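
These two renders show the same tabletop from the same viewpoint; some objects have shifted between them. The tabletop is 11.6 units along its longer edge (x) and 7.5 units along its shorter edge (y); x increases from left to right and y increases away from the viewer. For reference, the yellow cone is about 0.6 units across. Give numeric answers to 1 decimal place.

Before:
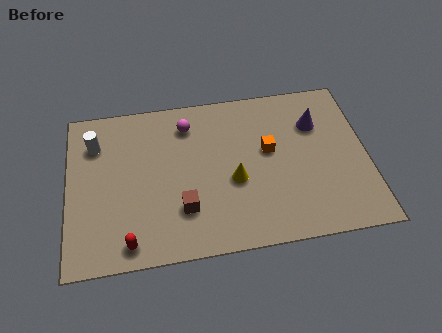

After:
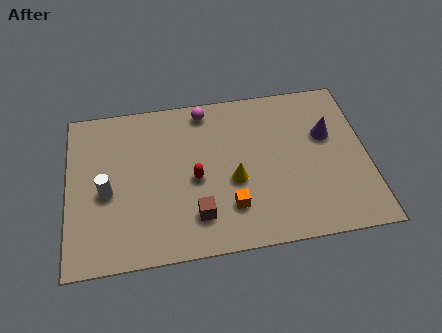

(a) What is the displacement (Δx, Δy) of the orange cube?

(-1.6, -2.4)

The orange cube started near (7.8, 4.3) and ended near (6.2, 1.9).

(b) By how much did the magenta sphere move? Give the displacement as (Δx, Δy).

(0.7, 0.6)

From the two frames, the magenta sphere sits at roughly (4.7, 6.0) before and (5.4, 6.6) after.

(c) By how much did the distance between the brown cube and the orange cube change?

-2.7

They were about 4.0 units apart before and 1.3 after — 2.7 units closer together.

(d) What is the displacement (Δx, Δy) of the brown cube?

(0.5, -0.4)

From the two frames, the brown cube sits at roughly (4.4, 2.1) before and (4.9, 1.7) after.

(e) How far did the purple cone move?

0.7

From (9.7, 5.3) to (10.1, 4.7), the purple cone covered √(0.4² + 0.6²) ≈ 0.7 units.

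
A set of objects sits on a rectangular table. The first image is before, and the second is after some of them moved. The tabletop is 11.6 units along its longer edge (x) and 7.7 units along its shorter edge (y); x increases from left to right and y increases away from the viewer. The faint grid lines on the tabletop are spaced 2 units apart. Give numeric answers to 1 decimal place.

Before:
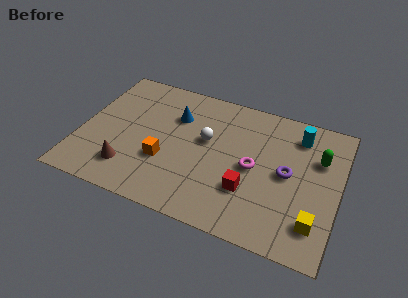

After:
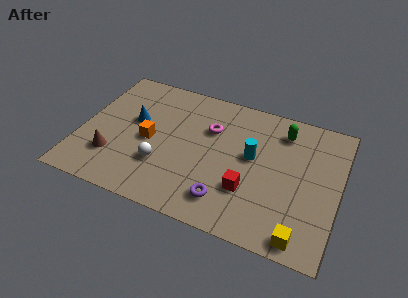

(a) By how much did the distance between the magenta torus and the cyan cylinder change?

-0.9

They were about 3.1 units apart before and 2.2 after — 0.9 units closer together.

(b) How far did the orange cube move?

1.2

The orange cube was near (3.9, 2.7) before and (3.1, 3.6) after, so it travelled √(0.8² + 0.9²) ≈ 1.2 units.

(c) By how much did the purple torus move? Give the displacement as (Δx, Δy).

(-2.5, -2.4)

The purple torus started near (9.3, 3.9) and ended near (6.8, 1.5).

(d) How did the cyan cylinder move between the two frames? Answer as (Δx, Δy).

(-1.9, -1.9)

The cyan cylinder was at about (9.6, 6.2) and moved to about (7.7, 4.3).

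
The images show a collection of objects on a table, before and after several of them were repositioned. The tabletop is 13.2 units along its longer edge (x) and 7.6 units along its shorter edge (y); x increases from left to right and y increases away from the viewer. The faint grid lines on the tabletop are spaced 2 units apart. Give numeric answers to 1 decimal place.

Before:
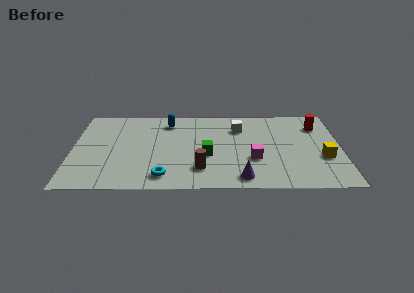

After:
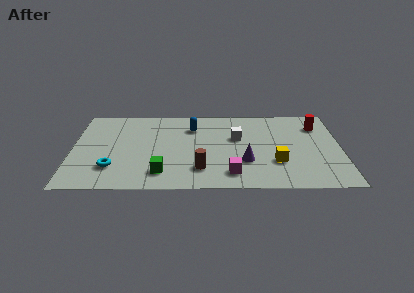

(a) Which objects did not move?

the red cylinder and the brown cylinder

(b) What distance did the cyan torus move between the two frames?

2.6

The cyan torus was near (4.5, 1.2) before and (2.0, 2.0) after, so it travelled √(2.5² + 0.8²) ≈ 2.6 units.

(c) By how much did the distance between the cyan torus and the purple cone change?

+2.7

The distance was about 3.8 in the first image and 6.5 in the second, so they moved 2.7 units further apart.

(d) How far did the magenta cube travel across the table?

1.7

The magenta cube moved from about (8.9, 2.7) to (7.8, 1.4), a distance of √(1.1² + 1.3²) ≈ 1.7.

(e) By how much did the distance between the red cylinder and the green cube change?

+2.7

The distance was about 6.1 in the first image and 8.8 in the second, so they moved 2.7 units further apart.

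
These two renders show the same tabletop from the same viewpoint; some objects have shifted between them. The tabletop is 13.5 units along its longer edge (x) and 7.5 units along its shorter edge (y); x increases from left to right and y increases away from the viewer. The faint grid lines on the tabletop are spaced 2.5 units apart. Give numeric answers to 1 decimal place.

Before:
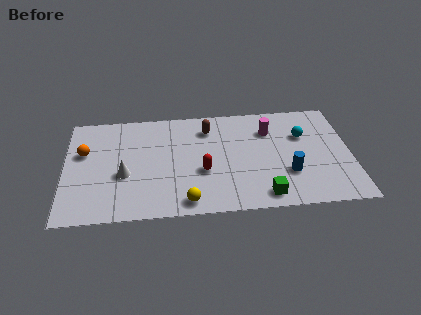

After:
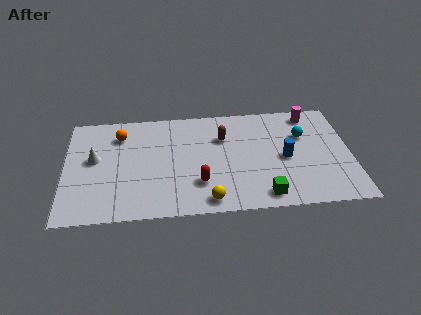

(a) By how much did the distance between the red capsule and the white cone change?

+1.6

Before: roughly 3.7 units apart; after: 5.3. That's 1.6 units further apart.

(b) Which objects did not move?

the green cube and the cyan sphere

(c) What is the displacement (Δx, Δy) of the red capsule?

(-0.2, -0.8)

From the two frames, the red capsule sits at roughly (6.5, 2.9) before and (6.3, 2.1) after.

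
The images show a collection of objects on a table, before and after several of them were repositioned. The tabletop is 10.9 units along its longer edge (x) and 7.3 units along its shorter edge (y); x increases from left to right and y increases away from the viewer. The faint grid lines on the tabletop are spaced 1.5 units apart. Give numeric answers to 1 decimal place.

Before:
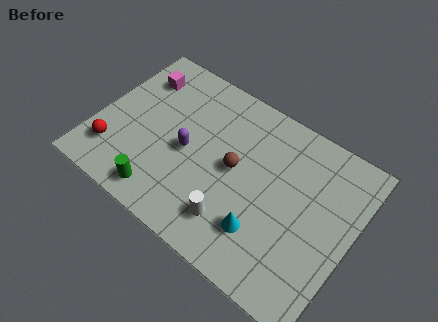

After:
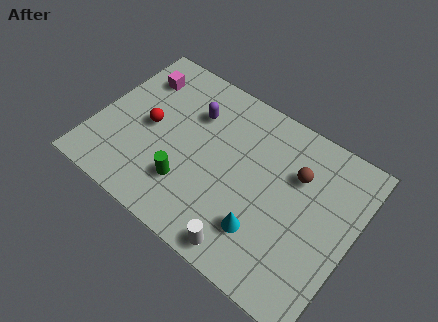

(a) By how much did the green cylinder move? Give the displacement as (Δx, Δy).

(0.9, 1.0)

The green cylinder was at about (3.3, 1.0) and moved to about (4.2, 2.0).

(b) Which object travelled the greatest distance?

the brown sphere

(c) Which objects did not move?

the magenta cube and the cyan cone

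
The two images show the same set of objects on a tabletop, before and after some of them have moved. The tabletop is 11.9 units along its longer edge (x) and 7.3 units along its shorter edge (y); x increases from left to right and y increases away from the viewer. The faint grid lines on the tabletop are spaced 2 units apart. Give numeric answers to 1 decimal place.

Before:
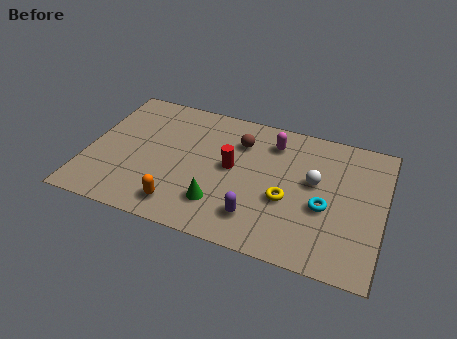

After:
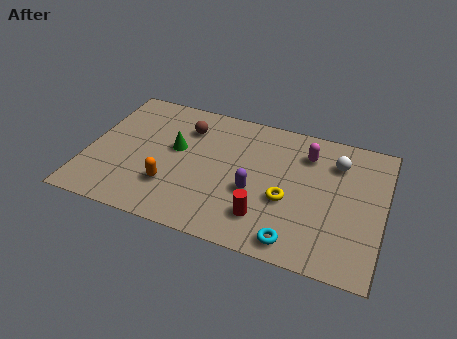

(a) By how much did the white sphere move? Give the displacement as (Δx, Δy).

(0.8, 1.3)

The white sphere started near (9.1, 4.2) and ended near (9.9, 5.5).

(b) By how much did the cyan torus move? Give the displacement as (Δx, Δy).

(-1.0, -2.1)

From the two frames, the cyan torus sits at roughly (9.6, 3.0) before and (8.6, 0.9) after.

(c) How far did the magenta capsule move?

1.4

The magenta capsule moved from about (7.3, 5.8) to (8.7, 5.6), a distance of √(1.4² + 0.2²) ≈ 1.4.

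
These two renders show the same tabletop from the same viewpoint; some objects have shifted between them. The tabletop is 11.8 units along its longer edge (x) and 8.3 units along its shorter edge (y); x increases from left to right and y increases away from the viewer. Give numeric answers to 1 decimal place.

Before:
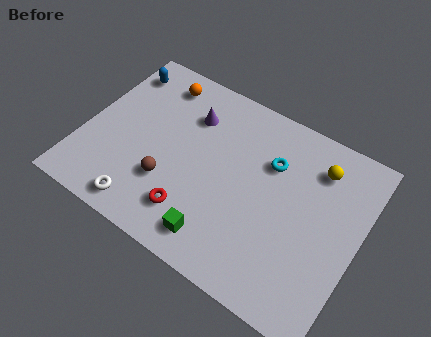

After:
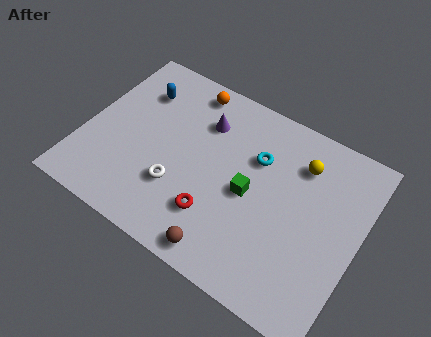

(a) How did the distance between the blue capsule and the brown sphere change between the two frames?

+2.0

The distance was about 5.2 in the first image and 7.2 in the second, so they moved 2.0 units further apart.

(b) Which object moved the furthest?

the brown sphere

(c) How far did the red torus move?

1.0

The red torus was near (5.1, 1.8) before and (6.0, 2.2) after, so it travelled √(0.9² + 0.4²) ≈ 1.0 units.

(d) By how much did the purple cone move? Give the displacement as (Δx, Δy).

(0.6, 0.0)

From the two frames, the purple cone sits at roughly (4.2, 6.1) before and (4.8, 6.1) after.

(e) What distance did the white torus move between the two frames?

2.0

The white torus moved from about (3.1, 1.0) to (4.3, 2.6), a distance of √(1.2² + 1.6²) ≈ 2.0.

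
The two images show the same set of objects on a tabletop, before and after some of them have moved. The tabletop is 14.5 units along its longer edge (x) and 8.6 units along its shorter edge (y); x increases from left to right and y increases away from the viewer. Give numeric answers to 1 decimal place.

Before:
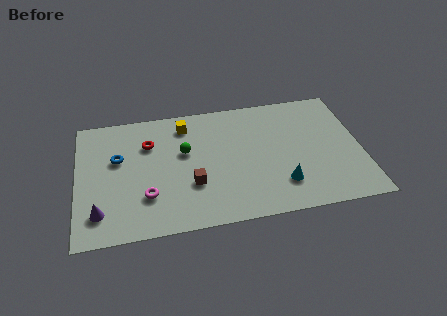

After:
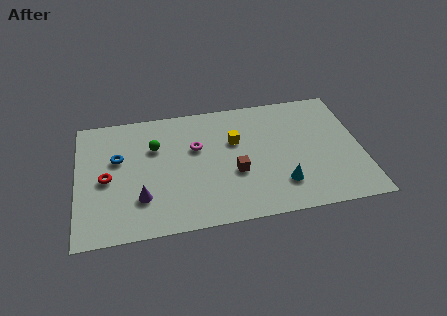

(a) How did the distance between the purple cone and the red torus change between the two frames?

-2.7

The distance was about 5.0 in the first image and 2.3 in the second, so they moved 2.7 units closer together.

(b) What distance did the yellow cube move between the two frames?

3.0

From (5.6, 7.1) to (8.1, 5.5), the yellow cube covered √(2.5² + 1.6²) ≈ 3.0 units.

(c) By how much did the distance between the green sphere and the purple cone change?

-2.1

Before: roughly 5.6 units apart; after: 3.5. That's 2.1 units closer together.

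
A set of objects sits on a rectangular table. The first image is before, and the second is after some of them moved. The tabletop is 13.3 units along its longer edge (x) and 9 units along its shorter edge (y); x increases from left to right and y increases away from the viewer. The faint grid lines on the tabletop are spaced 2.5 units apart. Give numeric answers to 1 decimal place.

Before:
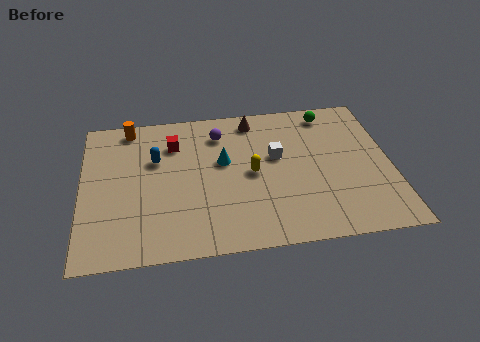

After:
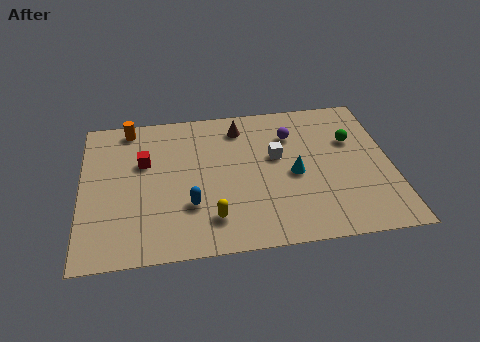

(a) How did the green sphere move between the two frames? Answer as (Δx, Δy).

(0.9, -1.9)

The green sphere started near (10.8, 7.8) and ended near (11.7, 5.9).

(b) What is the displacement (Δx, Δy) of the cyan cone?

(3.0, -1.2)

The cyan cone was at about (6.1, 5.3) and moved to about (9.1, 4.1).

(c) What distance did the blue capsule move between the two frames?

3.3

The blue capsule moved from about (3.2, 5.8) to (4.6, 2.8), a distance of √(1.4² + 3.0²) ≈ 3.3.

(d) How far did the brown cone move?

0.7

The brown cone moved from about (7.5, 7.8) to (6.9, 7.4), a distance of √(0.6² + 0.4²) ≈ 0.7.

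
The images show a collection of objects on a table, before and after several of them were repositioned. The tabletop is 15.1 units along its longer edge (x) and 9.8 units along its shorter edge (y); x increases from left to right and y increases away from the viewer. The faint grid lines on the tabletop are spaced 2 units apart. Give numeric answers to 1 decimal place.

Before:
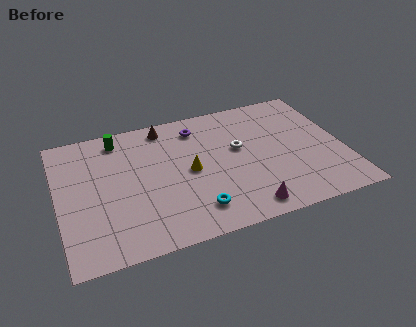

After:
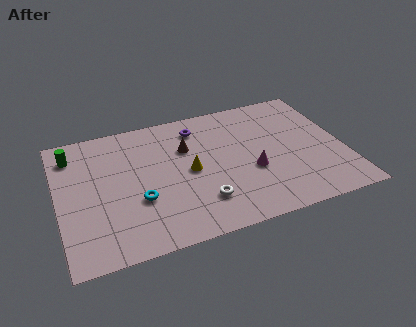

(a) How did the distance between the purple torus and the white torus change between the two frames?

+2.6

They were about 3.0 units apart before and 5.6 after — 2.6 units further apart.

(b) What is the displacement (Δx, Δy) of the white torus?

(-2.3, -3.3)

The white torus was at about (9.6, 5.7) and moved to about (7.3, 2.4).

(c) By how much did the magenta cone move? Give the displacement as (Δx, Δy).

(0.6, 2.6)

From the two frames, the magenta cone sits at roughly (9.5, 1.2) before and (10.1, 3.8) after.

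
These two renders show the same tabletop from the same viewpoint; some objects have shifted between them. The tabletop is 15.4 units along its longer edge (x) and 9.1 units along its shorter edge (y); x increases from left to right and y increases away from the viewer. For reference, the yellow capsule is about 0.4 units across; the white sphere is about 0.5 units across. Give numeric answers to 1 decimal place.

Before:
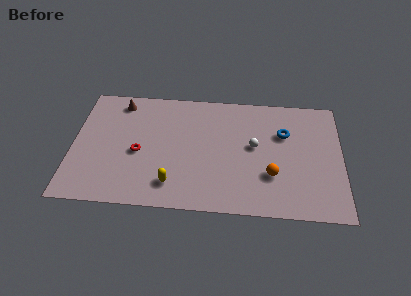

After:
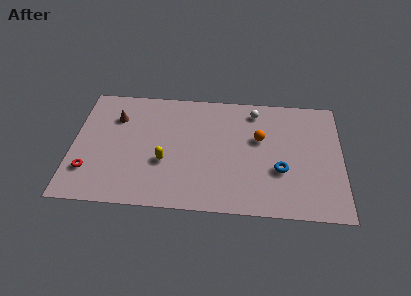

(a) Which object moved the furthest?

the red torus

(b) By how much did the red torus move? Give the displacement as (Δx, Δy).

(-2.8, -1.6)

From the two frames, the red torus sits at roughly (3.8, 4.0) before and (1.0, 2.4) after.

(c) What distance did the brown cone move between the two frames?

1.2

The brown cone moved from about (2.6, 7.8) to (2.4, 6.6), a distance of √(0.2² + 1.2²) ≈ 1.2.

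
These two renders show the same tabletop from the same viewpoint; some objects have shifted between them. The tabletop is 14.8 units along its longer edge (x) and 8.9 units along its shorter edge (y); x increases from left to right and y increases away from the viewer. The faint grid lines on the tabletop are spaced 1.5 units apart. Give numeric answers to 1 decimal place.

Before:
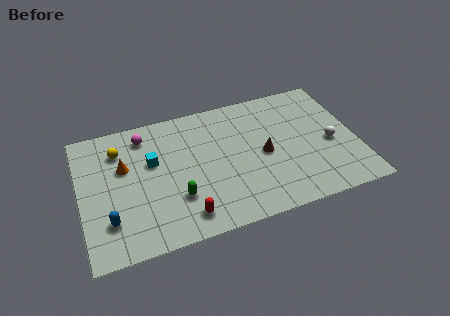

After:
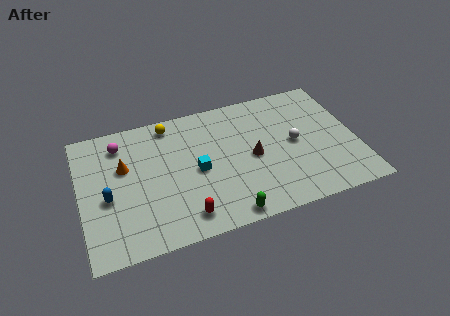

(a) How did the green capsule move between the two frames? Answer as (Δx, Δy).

(2.5, -1.9)

The green capsule started near (5.0, 2.7) and ended near (7.5, 0.8).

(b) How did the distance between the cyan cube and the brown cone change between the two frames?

-3.0

They were about 6.0 units apart before and 3.0 after — 3.0 units closer together.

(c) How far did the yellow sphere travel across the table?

3.0

The yellow sphere moved from about (2.2, 6.8) to (5.0, 7.8), a distance of √(2.8² + 1.0²) ≈ 3.0.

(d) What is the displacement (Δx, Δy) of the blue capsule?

(0.0, 1.5)

From the two frames, the blue capsule sits at roughly (1.4, 2.3) before and (1.4, 3.8) after.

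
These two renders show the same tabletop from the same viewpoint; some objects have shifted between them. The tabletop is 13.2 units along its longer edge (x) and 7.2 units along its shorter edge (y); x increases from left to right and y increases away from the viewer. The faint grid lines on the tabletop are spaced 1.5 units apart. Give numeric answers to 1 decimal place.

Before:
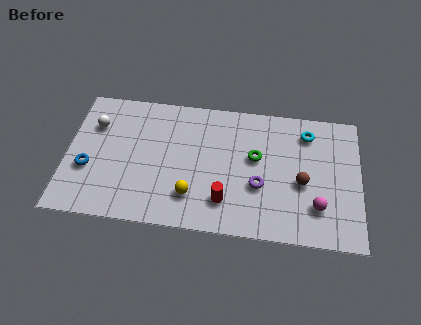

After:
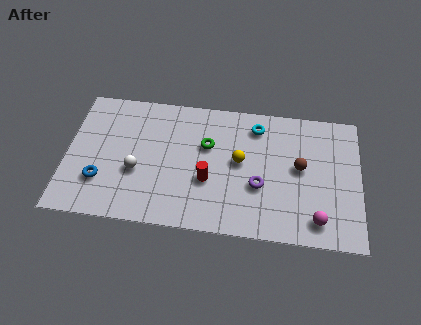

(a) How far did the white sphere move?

3.0

The white sphere moved from about (1.2, 5.1) to (3.2, 2.8), a distance of √(2.0² + 2.3²) ≈ 3.0.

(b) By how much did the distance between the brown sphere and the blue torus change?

-0.5

Before: roughly 9.6 units apart; after: 9.1. That's 0.5 units closer together.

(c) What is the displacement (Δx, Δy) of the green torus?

(-2.2, 0.4)

From the two frames, the green torus sits at roughly (8.5, 4.2) before and (6.3, 4.6) after.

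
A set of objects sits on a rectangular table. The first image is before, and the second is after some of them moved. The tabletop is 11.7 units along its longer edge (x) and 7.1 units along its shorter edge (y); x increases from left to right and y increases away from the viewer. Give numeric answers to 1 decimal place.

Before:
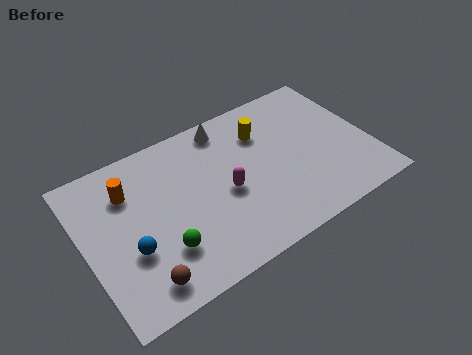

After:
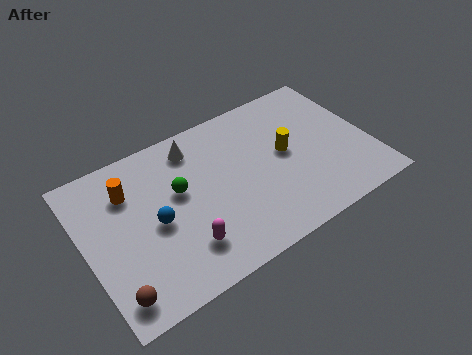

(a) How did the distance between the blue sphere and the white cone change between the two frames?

-2.5

Before: roughly 5.8 units apart; after: 3.3. That's 2.5 units closer together.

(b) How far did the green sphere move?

2.4

The green sphere moved from about (2.9, 2.0) to (3.9, 4.2), a distance of √(1.0² + 2.2²) ≈ 2.4.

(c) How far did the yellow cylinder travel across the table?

1.6

From (7.6, 5.2) to (8.3, 3.8), the yellow cylinder covered √(0.7² + 1.4²) ≈ 1.6 units.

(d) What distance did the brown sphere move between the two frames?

1.1

The brown sphere moved from about (1.9, 1.1) to (0.8, 1.1), a distance of √(1.1² + 0.0²) ≈ 1.1.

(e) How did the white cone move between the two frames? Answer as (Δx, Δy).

(-1.4, -0.3)

The white cone started near (6.2, 6.2) and ended near (4.8, 5.9).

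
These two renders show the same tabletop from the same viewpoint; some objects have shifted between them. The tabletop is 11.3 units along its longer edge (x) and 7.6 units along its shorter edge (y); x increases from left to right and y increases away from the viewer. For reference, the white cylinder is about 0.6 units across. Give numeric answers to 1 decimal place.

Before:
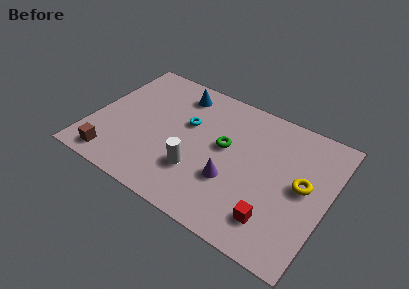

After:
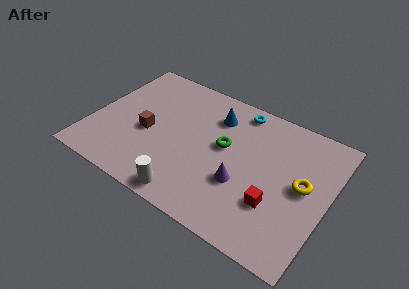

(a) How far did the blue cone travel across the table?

2.0

The blue cone was near (3.7, 6.3) before and (5.6, 5.8) after, so it travelled √(1.9² + 0.5²) ≈ 2.0 units.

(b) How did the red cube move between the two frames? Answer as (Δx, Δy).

(-0.1, 0.8)

The red cube started near (9.1, 1.6) and ended near (9.0, 2.4).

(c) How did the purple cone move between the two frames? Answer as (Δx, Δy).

(0.5, 0.1)

From the two frames, the purple cone sits at roughly (6.9, 2.6) before and (7.4, 2.7) after.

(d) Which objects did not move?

the green torus and the yellow torus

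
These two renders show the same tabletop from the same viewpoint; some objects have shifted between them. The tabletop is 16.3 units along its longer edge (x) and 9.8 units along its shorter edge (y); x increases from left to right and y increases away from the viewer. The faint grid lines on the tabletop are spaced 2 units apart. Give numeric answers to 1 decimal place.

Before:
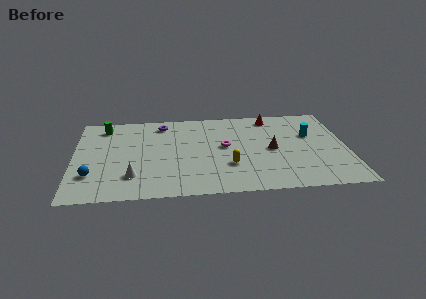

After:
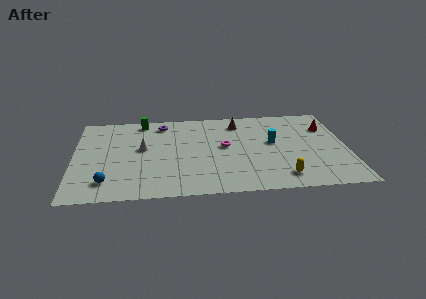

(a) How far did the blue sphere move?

1.2

The blue sphere was near (1.1, 2.7) before and (2.0, 1.9) after, so it travelled √(0.9² + 0.8²) ≈ 1.2 units.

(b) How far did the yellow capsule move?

3.4

The yellow capsule moved from about (9.2, 3.1) to (12.3, 1.6), a distance of √(3.1² + 1.5²) ≈ 3.4.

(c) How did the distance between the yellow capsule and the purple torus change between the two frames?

+3.2

Before: roughly 6.5 units apart; after: 9.7. That's 3.2 units further apart.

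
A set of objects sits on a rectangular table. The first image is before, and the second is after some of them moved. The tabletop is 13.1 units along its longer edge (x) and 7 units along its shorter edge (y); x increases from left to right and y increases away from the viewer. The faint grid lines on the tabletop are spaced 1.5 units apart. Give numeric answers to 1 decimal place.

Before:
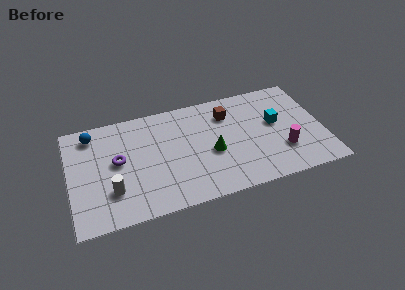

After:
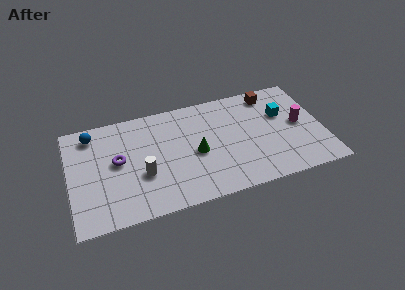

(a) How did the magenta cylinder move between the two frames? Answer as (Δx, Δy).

(1.0, 1.5)

From the two frames, the magenta cylinder sits at roughly (10.9, 2.1) before and (11.9, 3.6) after.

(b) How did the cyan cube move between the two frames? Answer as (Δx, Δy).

(0.4, 0.5)

The cyan cube was at about (10.7, 4.0) and moved to about (11.1, 4.5).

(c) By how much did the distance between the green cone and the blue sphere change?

-0.8

Before: roughly 6.7 units apart; after: 5.9. That's 0.8 units closer together.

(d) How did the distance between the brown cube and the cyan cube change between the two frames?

-1.1

Before: roughly 2.7 units apart; after: 1.6. That's 1.1 units closer together.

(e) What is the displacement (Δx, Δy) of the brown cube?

(2.3, 0.7)

The brown cube started near (8.3, 5.3) and ended near (10.6, 6.0).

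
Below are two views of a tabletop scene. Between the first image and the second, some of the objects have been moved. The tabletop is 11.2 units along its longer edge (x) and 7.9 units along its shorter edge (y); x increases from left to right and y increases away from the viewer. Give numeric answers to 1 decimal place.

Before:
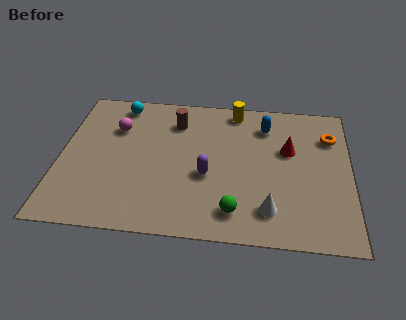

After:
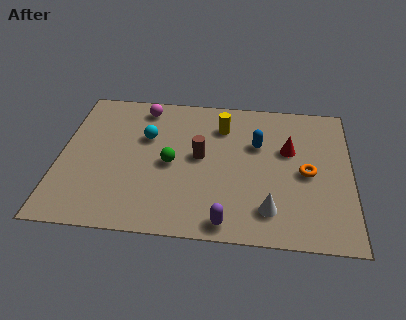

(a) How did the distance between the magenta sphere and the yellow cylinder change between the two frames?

-1.6

Before: roughly 4.8 units apart; after: 3.2. That's 1.6 units closer together.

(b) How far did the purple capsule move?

2.5

The purple capsule moved from about (5.7, 3.2) to (6.5, 0.8), a distance of √(0.8² + 2.4²) ≈ 2.5.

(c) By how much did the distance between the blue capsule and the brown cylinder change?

-1.1

They were about 3.5 units apart before and 2.4 after — 1.1 units closer together.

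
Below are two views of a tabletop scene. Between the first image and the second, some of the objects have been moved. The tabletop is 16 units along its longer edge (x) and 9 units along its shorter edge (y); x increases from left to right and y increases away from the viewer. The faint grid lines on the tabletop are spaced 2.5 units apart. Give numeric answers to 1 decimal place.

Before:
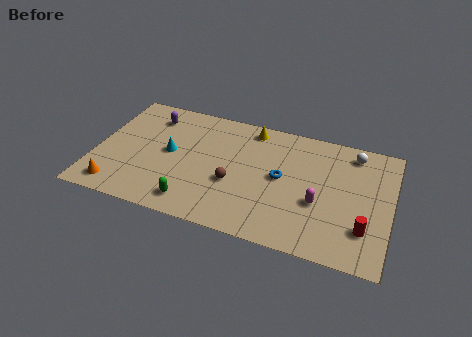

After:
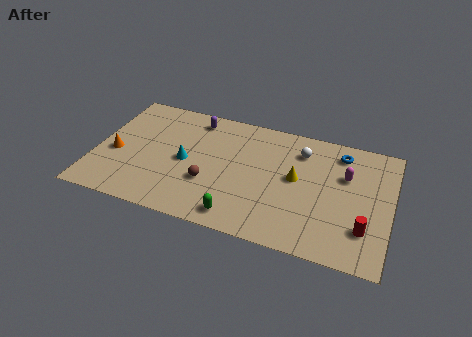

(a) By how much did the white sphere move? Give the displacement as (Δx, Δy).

(-2.8, -0.7)

From the two frames, the white sphere sits at roughly (13.8, 7.7) before and (11.0, 7.0) after.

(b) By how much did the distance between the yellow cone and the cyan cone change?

+0.7

Before: roughly 5.3 units apart; after: 6.0. That's 0.7 units further apart.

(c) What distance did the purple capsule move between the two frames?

2.5

From (2.7, 7.2) to (5.1, 7.7), the purple capsule covered √(2.4² + 0.5²) ≈ 2.5 units.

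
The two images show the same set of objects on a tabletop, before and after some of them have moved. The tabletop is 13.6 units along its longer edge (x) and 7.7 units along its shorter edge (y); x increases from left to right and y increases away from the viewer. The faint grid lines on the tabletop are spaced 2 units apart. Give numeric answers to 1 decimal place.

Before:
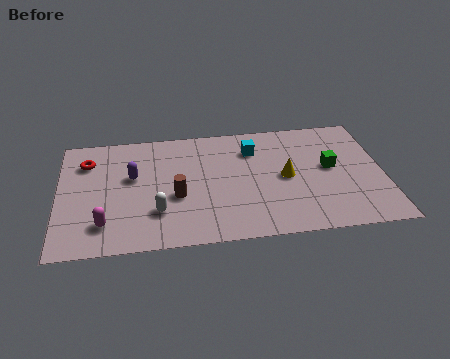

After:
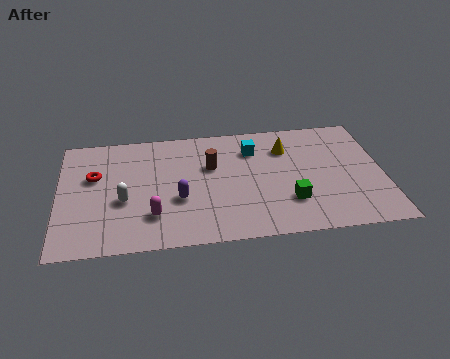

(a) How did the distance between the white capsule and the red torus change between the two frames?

-2.5

The distance was about 4.6 in the first image and 2.1 in the second, so they moved 2.5 units closer together.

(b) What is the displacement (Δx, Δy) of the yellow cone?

(0.1, 1.9)

The yellow cone started near (9.5, 3.8) and ended near (9.6, 5.7).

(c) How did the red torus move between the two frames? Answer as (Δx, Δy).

(0.3, -1.0)

From the two frames, the red torus sits at roughly (1.2, 5.8) before and (1.5, 4.8) after.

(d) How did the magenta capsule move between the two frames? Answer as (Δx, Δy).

(2.0, 0.3)

From the two frames, the magenta capsule sits at roughly (1.9, 1.7) before and (3.9, 2.0) after.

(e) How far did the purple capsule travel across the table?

2.5

The purple capsule moved from about (3.1, 4.6) to (5.0, 2.9), a distance of √(1.9² + 1.7²) ≈ 2.5.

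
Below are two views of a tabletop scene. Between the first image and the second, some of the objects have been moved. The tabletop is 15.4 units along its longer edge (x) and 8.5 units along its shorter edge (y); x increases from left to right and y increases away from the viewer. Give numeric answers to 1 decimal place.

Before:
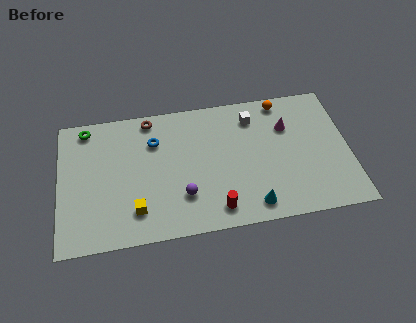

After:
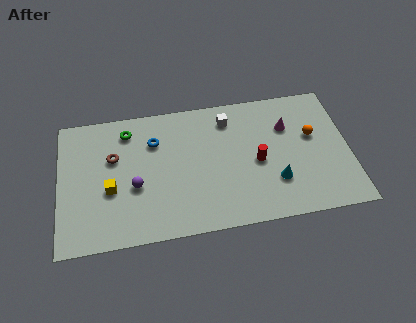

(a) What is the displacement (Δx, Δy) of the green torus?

(2.2, -0.5)

The green torus started near (1.5, 7.5) and ended near (3.7, 7.0).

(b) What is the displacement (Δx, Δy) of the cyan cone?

(1.3, 1.3)

The cyan cone started near (10.1, 1.2) and ended near (11.4, 2.5).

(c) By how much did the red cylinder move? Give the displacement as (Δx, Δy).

(2.3, 2.6)

The red cylinder started near (8.2, 1.3) and ended near (10.5, 3.9).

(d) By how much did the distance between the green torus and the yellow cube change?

-2.4

They were about 6.1 units apart before and 3.7 after — 2.4 units closer together.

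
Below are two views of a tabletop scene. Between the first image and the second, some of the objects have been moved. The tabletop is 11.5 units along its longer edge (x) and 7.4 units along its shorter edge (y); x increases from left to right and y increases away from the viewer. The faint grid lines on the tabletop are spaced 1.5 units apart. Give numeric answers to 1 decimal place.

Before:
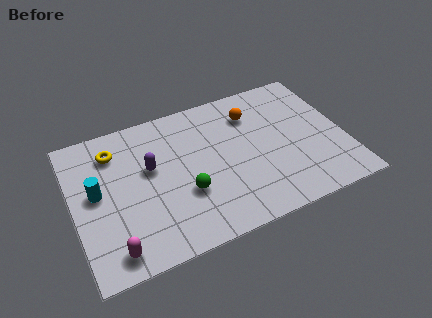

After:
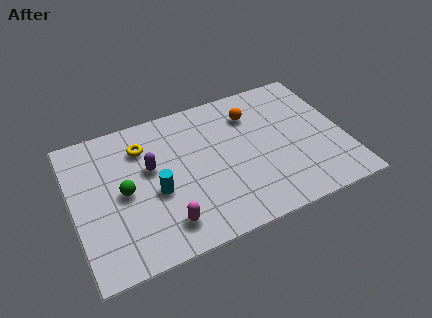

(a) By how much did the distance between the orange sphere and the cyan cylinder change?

-1.9

The distance was about 7.0 in the first image and 5.1 in the second, so they moved 1.9 units closer together.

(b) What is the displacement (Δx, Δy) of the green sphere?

(-2.5, 1.0)

From the two frames, the green sphere sits at roughly (4.6, 2.6) before and (2.1, 3.6) after.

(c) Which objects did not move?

the purple capsule and the orange sphere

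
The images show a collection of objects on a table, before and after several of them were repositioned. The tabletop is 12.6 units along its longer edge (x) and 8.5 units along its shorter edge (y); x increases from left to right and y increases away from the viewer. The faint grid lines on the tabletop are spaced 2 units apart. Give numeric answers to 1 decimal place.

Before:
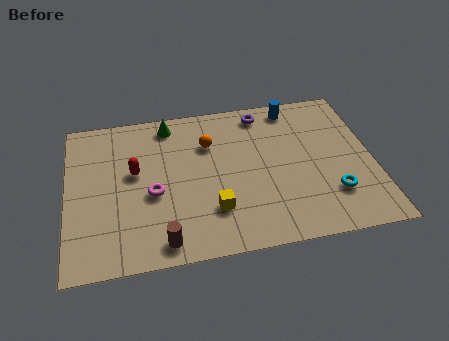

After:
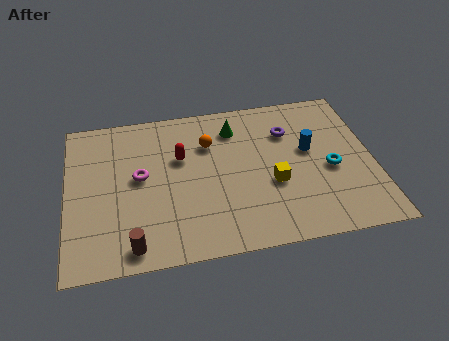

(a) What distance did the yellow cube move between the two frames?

2.7

The yellow cube moved from about (5.9, 2.3) to (8.4, 3.3), a distance of √(2.5² + 1.0²) ≈ 2.7.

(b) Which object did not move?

the orange sphere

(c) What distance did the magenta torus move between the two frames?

1.1

The magenta torus was near (3.5, 3.6) before and (3.0, 4.6) after, so it travelled √(0.5² + 1.0²) ≈ 1.1 units.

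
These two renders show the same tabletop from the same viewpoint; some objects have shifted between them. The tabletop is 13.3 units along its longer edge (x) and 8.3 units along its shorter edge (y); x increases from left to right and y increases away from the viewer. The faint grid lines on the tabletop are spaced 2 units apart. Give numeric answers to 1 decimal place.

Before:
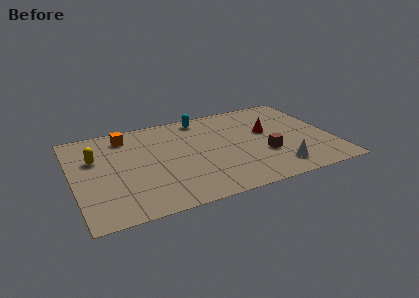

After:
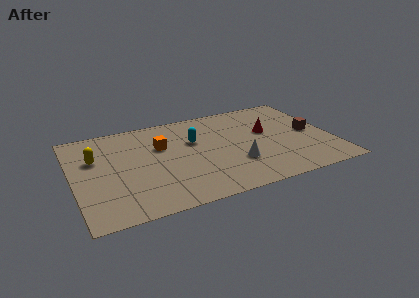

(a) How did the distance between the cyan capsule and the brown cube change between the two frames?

+0.9

Before: roughly 5.2 units apart; after: 6.1. That's 0.9 units further apart.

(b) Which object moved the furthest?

the brown cube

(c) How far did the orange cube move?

2.3

From (2.9, 6.9) to (4.6, 5.4), the orange cube covered √(1.7² + 1.5²) ≈ 2.3 units.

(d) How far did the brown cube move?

2.9

The brown cube moved from about (9.7, 2.9) to (12.3, 4.1), a distance of √(2.6² + 1.2²) ≈ 2.9.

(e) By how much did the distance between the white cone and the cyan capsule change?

-3.4

Before: roughly 6.7 units apart; after: 3.3. That's 3.4 units closer together.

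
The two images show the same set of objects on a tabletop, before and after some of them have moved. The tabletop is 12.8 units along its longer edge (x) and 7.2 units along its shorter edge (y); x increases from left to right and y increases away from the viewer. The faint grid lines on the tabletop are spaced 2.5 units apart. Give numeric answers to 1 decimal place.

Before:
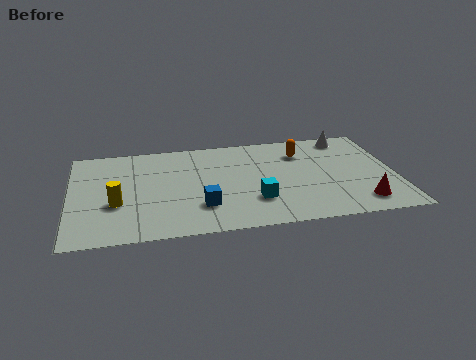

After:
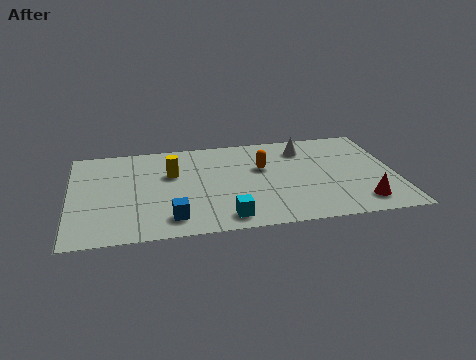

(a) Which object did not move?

the red cone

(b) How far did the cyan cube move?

1.6

The cyan cube moved from about (7.2, 2.1) to (6.0, 1.0), a distance of √(1.2² + 1.1²) ≈ 1.6.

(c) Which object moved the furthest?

the yellow cylinder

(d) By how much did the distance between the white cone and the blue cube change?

-0.4

The distance was about 7.4 in the first image and 7.0 in the second, so they moved 0.4 units closer together.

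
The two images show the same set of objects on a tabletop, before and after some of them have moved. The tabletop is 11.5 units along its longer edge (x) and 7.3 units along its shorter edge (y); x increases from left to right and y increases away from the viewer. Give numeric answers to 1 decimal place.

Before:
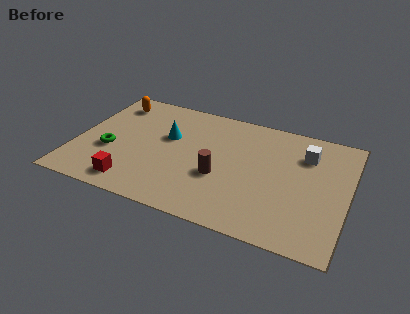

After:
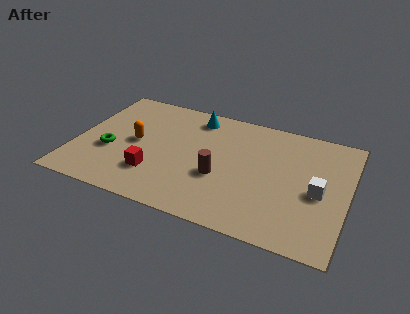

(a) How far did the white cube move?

2.2

From (9.6, 5.4) to (10.3, 3.3), the white cube covered √(0.7² + 2.1²) ≈ 2.2 units.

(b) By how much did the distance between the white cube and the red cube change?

-1.2

Before: roughly 8.1 units apart; after: 6.9. That's 1.2 units closer together.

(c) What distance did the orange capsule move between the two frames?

2.6

The orange capsule moved from about (1.2, 6.0) to (2.5, 3.7), a distance of √(1.3² + 2.3²) ≈ 2.6.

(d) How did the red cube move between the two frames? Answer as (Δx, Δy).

(0.8, 0.9)

The red cube started near (2.7, 1.1) and ended near (3.5, 2.0).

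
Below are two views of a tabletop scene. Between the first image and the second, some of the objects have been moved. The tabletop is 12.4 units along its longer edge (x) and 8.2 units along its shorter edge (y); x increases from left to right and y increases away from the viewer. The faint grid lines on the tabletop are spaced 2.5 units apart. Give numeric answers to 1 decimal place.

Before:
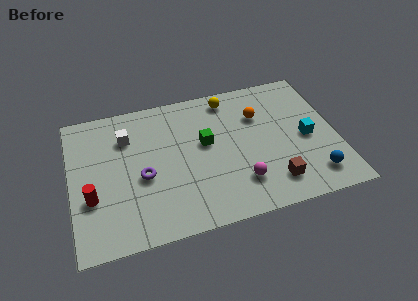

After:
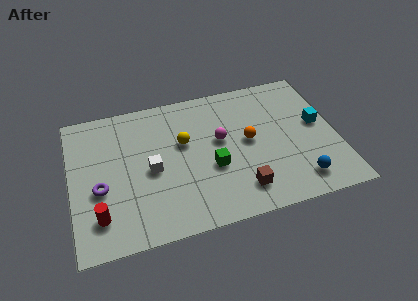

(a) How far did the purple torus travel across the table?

2.0

From (3.3, 3.5) to (1.3, 3.3), the purple torus covered √(2.0² + 0.2²) ≈ 2.0 units.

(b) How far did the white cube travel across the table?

2.4

The white cube moved from about (2.7, 6.0) to (3.7, 3.8), a distance of √(1.0² + 2.2²) ≈ 2.4.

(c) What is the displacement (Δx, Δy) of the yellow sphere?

(-2.3, -2.1)

The yellow sphere started near (7.6, 7.1) and ended near (5.3, 5.0).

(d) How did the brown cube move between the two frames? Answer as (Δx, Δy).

(-1.5, 0.0)

The brown cube started near (9.2, 1.6) and ended near (7.7, 1.6).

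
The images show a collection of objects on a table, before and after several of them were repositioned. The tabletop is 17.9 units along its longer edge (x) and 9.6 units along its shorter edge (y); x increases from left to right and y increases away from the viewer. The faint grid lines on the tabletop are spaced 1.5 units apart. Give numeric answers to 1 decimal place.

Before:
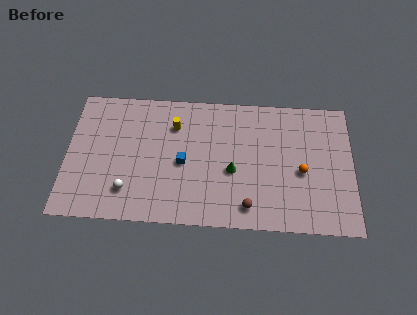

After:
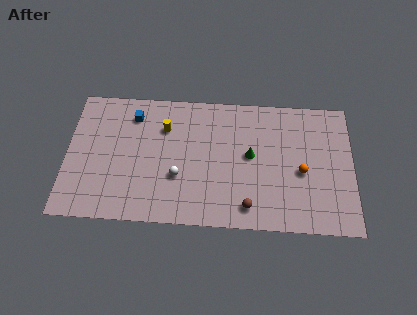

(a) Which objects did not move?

the brown sphere and the orange sphere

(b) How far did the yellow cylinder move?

0.6

The yellow cylinder was near (6.7, 7.1) before and (6.1, 6.9) after, so it travelled √(0.6² + 0.2²) ≈ 0.6 units.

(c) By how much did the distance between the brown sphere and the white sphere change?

-2.7

They were about 7.5 units apart before and 4.8 after — 2.7 units closer together.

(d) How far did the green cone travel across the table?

1.6

The green cone moved from about (10.4, 4.0) to (11.5, 5.2), a distance of √(1.1² + 1.2²) ≈ 1.6.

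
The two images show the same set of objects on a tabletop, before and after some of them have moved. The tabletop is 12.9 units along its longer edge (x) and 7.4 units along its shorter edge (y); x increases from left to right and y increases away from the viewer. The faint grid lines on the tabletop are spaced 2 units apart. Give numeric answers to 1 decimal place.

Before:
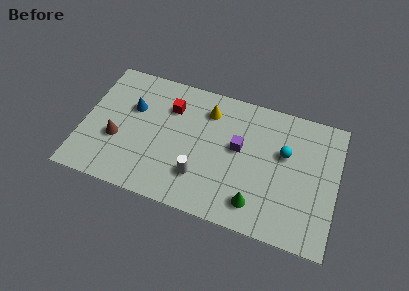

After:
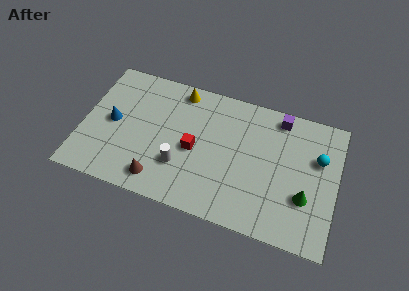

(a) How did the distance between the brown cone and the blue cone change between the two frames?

+1.5

They were about 2.1 units apart before and 3.6 after — 1.5 units further apart.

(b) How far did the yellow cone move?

1.7

The yellow cone was near (6.2, 5.8) before and (4.7, 6.5) after, so it travelled √(1.5² + 0.7²) ≈ 1.7 units.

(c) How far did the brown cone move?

2.8

The brown cone was near (1.8, 2.8) before and (4.1, 1.2) after, so it travelled √(2.3² + 1.6²) ≈ 2.8 units.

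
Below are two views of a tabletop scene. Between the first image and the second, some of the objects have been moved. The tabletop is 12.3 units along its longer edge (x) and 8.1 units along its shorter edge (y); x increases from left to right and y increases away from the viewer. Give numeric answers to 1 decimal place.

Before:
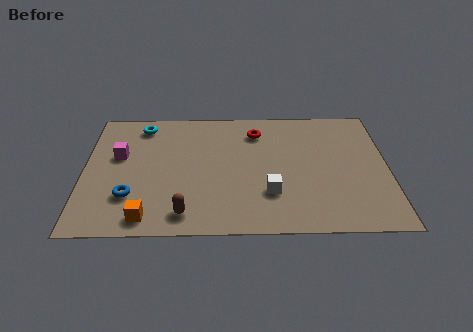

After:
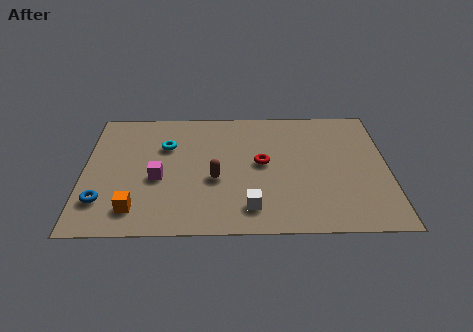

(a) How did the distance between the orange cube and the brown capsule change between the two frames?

+2.2

They were about 1.5 units apart before and 3.7 after — 2.2 units further apart.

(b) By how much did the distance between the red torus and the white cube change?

-1.2

They were about 4.0 units apart before and 2.8 after — 1.2 units closer together.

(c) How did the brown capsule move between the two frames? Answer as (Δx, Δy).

(1.2, 2.1)

The brown capsule was at about (4.1, 1.2) and moved to about (5.3, 3.3).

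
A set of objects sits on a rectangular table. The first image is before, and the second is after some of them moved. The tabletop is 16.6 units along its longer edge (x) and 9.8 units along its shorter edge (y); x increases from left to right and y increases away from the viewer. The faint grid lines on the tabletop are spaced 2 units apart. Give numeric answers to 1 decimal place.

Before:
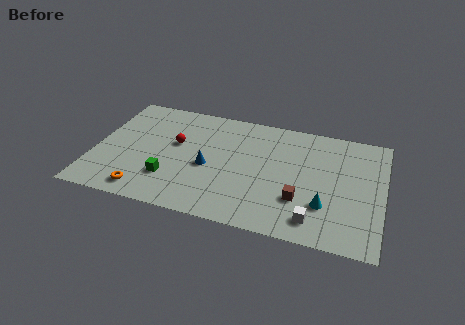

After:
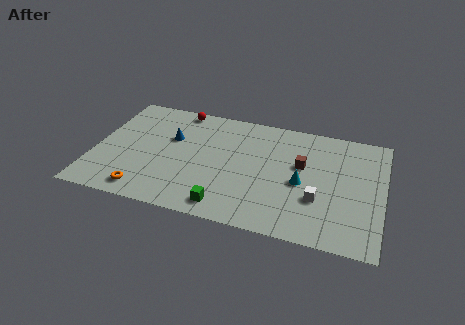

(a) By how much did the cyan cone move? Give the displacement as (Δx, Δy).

(-1.4, 1.5)

The cyan cone started near (13.4, 2.9) and ended near (12.0, 4.4).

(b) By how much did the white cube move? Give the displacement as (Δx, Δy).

(0.1, 1.7)

The white cube started near (12.9, 1.6) and ended near (13.0, 3.3).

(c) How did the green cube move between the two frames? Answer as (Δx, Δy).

(3.4, -1.4)

The green cube was at about (4.5, 2.7) and moved to about (7.9, 1.3).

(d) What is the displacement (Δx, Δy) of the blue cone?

(-2.3, 1.9)

The blue cone was at about (6.6, 4.3) and moved to about (4.3, 6.2).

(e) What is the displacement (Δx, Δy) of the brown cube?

(-0.1, 2.9)

The brown cube was at about (12.0, 3.0) and moved to about (11.9, 5.9).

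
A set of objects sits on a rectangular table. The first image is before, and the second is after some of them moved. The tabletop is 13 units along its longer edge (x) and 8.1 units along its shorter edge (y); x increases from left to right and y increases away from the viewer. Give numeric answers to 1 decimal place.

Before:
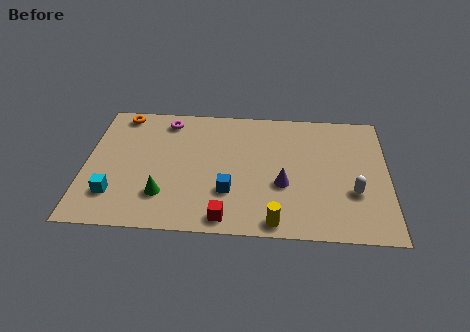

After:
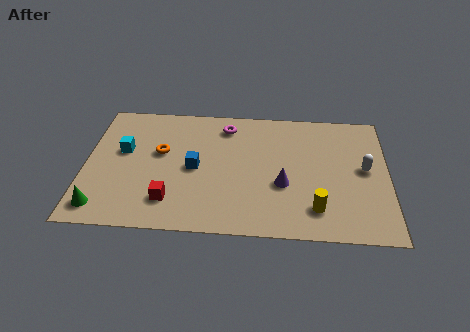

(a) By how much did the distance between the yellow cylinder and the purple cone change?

-0.3

The distance was about 2.3 in the first image and 2.0 in the second, so they moved 0.3 units closer together.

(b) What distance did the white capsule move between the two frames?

1.6

From (11.5, 2.8) to (12.0, 4.3), the white capsule covered √(0.5² + 1.5²) ≈ 1.6 units.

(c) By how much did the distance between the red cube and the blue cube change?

+0.7

The distance was about 1.6 in the first image and 2.3 in the second, so they moved 0.7 units further apart.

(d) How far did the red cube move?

2.6

The red cube was near (6.1, 0.9) before and (3.7, 1.8) after, so it travelled √(2.4² + 0.9²) ≈ 2.6 units.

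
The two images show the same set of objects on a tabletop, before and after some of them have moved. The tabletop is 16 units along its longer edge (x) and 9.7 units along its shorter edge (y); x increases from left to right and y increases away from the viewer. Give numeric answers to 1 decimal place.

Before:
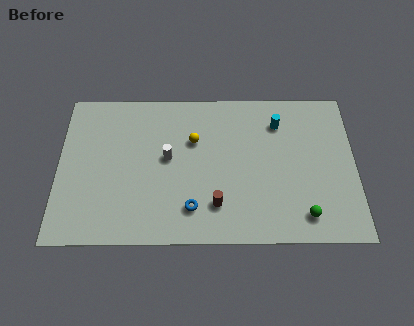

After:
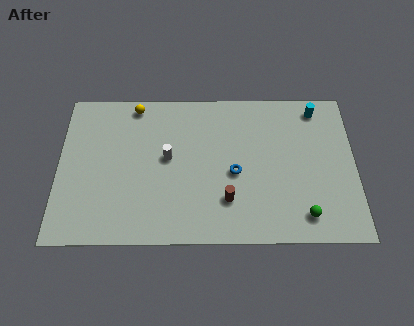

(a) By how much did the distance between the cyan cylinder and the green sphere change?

+0.8

The distance was about 6.0 in the first image and 6.8 in the second, so they moved 0.8 units further apart.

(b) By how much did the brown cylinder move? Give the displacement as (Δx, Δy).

(0.6, 0.3)

The brown cylinder started near (8.5, 2.3) and ended near (9.1, 2.6).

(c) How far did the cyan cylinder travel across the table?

2.3

The cyan cylinder was near (11.9, 7.5) before and (14.0, 8.4) after, so it travelled √(2.1² + 0.9²) ≈ 2.3 units.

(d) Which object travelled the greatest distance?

the yellow sphere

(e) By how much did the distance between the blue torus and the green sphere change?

-1.4

They were about 6.0 units apart before and 4.6 after — 1.4 units closer together.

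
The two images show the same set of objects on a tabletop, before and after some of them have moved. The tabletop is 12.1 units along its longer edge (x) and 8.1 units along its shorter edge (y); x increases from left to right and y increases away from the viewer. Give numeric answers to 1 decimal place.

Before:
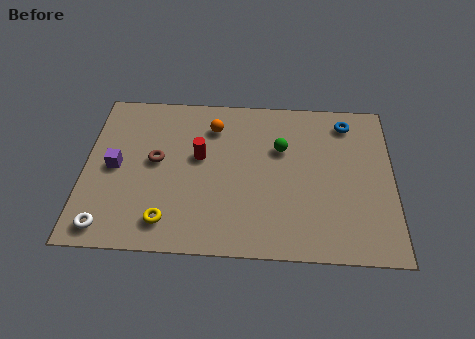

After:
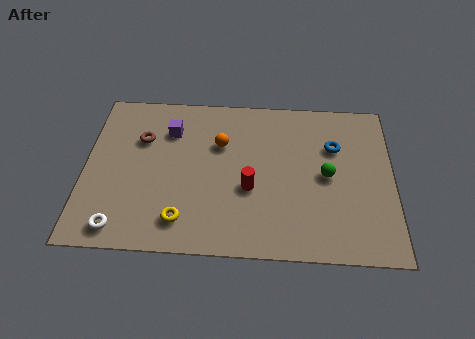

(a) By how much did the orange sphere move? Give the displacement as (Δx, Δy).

(0.3, -0.9)

The orange sphere was at about (5.0, 6.3) and moved to about (5.3, 5.4).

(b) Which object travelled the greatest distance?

the purple cube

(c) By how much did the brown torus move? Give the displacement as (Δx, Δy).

(-0.6, 1.1)

The brown torus was at about (2.8, 4.4) and moved to about (2.2, 5.5).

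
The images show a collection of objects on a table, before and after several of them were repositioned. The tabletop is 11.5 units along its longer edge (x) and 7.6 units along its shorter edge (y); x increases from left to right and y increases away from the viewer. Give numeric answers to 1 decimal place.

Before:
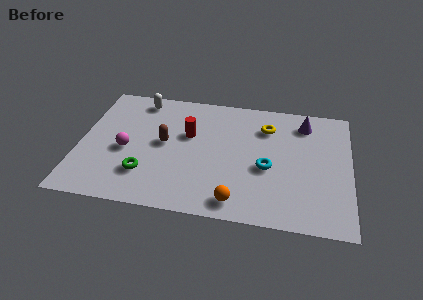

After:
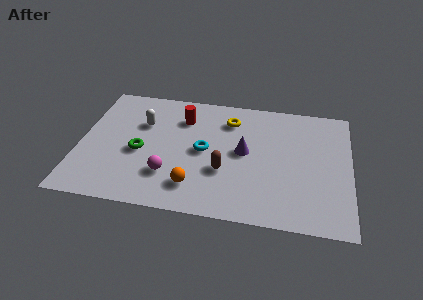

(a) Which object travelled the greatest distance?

the purple cone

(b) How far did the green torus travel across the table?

1.3

The green torus moved from about (2.9, 2.0) to (2.6, 3.3), a distance of √(0.3² + 1.3²) ≈ 1.3.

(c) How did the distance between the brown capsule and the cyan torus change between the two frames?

-3.1

The distance was about 4.5 in the first image and 1.4 in the second, so they moved 3.1 units closer together.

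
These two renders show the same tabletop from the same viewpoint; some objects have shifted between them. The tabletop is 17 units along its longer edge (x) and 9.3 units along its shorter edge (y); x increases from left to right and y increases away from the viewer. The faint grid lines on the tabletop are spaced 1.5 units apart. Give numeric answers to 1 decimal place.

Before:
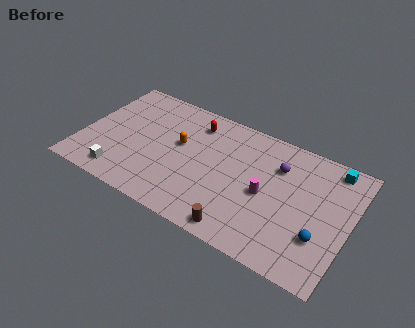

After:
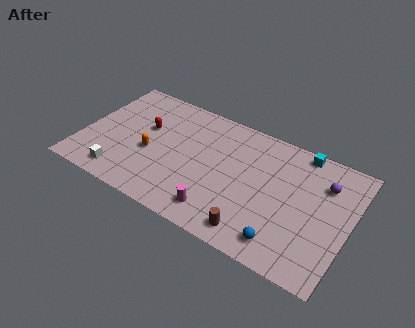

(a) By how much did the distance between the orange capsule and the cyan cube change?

+0.4

They were about 9.8 units apart before and 10.2 after — 0.4 units further apart.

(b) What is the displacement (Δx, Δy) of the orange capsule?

(-1.7, -1.5)

The orange capsule started near (6.1, 5.4) and ended near (4.4, 3.9).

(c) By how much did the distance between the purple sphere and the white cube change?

+2.6

They were about 10.8 units apart before and 13.4 after — 2.6 units further apart.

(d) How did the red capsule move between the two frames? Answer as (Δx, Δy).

(-3.0, -1.8)

The red capsule was at about (6.8, 7.5) and moved to about (3.8, 5.7).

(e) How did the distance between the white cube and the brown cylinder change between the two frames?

+0.8

The distance was about 7.8 in the first image and 8.6 in the second, so they moved 0.8 units further apart.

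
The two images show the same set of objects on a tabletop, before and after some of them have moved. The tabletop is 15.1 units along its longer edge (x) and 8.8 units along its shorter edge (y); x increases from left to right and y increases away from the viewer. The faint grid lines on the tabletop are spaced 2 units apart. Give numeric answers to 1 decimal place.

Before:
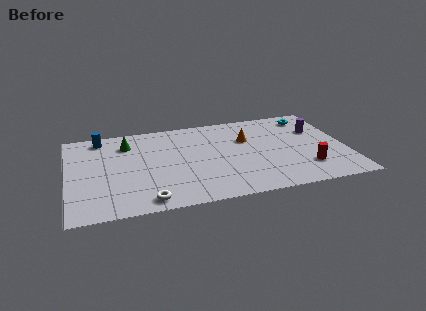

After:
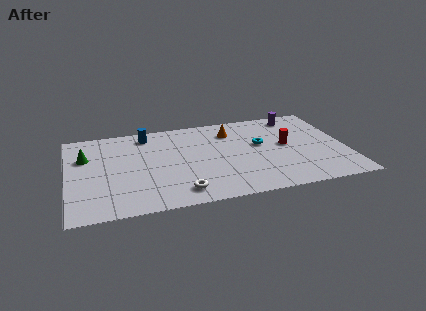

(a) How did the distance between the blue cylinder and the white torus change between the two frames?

-0.8

They were about 7.1 units apart before and 6.3 after — 0.8 units closer together.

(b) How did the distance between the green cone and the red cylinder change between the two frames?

+0.4

Before: roughly 10.6 units apart; after: 11.0. That's 0.4 units further apart.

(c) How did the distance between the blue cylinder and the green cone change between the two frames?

+2.1

Before: roughly 1.7 units apart; after: 3.8. That's 2.1 units further apart.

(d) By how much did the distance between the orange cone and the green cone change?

+1.5

They were about 6.6 units apart before and 8.1 after — 1.5 units further apart.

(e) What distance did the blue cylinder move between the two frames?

2.5

From (1.9, 7.7) to (4.4, 7.5), the blue cylinder covered √(2.5² + 0.2²) ≈ 2.5 units.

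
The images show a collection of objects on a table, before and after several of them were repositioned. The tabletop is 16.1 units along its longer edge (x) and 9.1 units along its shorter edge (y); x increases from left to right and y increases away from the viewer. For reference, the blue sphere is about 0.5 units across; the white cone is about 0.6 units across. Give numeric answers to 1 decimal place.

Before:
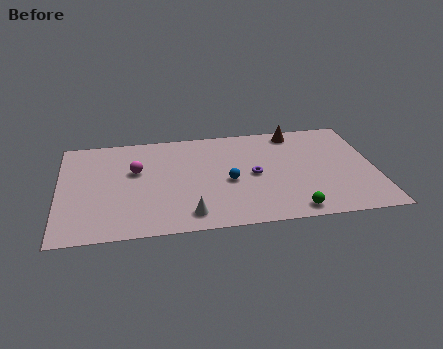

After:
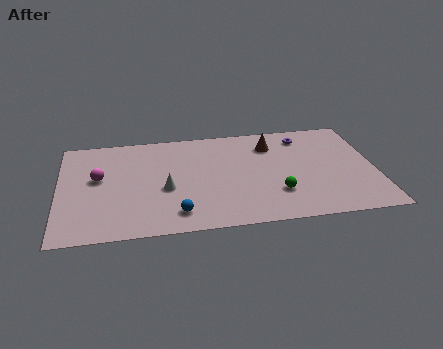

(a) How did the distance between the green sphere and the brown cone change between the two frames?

-2.6

They were about 7.0 units apart before and 4.4 after — 2.6 units closer together.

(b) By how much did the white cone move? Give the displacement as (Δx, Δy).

(-1.1, 2.4)

The white cone was at about (6.5, 1.4) and moved to about (5.4, 3.8).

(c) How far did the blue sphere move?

3.6

The blue sphere was near (8.6, 4.0) before and (5.9, 1.6) after, so it travelled √(2.7² + 2.4²) ≈ 3.6 units.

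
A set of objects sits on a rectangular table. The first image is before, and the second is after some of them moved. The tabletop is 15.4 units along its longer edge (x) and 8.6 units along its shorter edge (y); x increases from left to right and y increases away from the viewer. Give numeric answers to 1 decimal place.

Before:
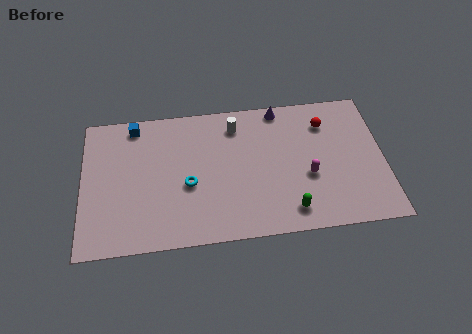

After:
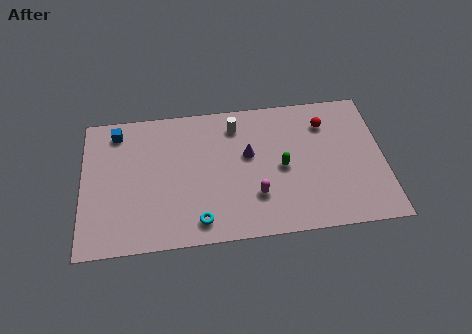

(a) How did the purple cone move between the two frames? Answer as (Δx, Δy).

(-1.7, -2.7)

The purple cone was at about (10.2, 7.8) and moved to about (8.5, 5.1).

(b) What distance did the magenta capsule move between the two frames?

2.8

From (11.5, 3.4) to (8.8, 2.5), the magenta capsule covered √(2.7² + 0.9²) ≈ 2.8 units.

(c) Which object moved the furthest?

the purple cone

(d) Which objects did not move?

the white cylinder and the red sphere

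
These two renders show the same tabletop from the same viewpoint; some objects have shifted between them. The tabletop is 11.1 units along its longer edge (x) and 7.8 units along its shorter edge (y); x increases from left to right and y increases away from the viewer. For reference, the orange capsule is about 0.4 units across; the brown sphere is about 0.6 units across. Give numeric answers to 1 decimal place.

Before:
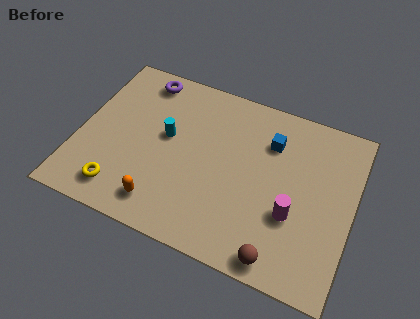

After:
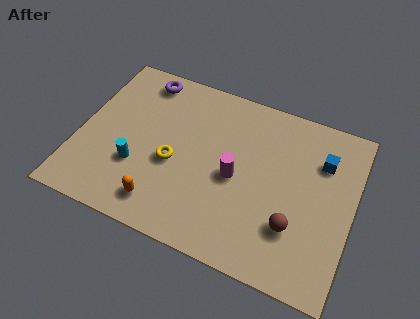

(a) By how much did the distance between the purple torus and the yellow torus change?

-1.6

Before: roughly 5.5 units apart; after: 3.9. That's 1.6 units closer together.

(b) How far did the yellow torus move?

2.8

From (2.0, 1.3) to (3.9, 3.3), the yellow torus covered √(1.9² + 2.0²) ≈ 2.8 units.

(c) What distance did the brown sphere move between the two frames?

1.6

From (8.5, 0.8) to (8.9, 2.3), the brown sphere covered √(0.4² + 1.5²) ≈ 1.6 units.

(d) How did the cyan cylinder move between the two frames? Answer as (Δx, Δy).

(-1.0, -1.8)

The cyan cylinder started near (3.5, 4.4) and ended near (2.5, 2.6).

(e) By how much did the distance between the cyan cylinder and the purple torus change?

+1.5

Before: roughly 2.7 units apart; after: 4.2. That's 1.5 units further apart.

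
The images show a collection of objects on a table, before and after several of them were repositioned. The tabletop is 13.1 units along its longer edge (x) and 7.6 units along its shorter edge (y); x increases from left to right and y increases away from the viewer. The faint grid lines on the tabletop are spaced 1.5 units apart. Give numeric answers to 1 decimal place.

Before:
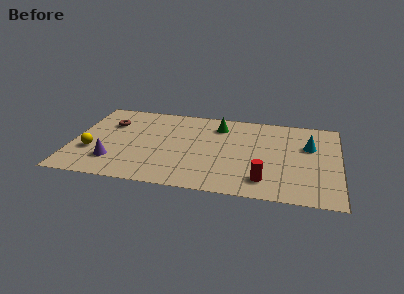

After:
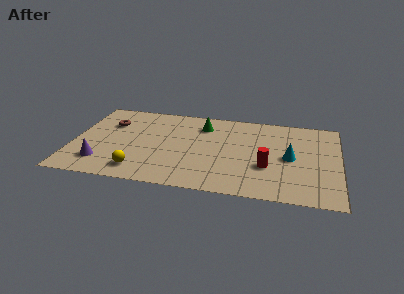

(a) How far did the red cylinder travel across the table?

1.2

From (9.5, 1.5) to (9.6, 2.7), the red cylinder covered √(0.1² + 1.2²) ≈ 1.2 units.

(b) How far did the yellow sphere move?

2.7

From (1.0, 2.6) to (3.4, 1.3), the yellow sphere covered √(2.4² + 1.3²) ≈ 2.7 units.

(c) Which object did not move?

the brown torus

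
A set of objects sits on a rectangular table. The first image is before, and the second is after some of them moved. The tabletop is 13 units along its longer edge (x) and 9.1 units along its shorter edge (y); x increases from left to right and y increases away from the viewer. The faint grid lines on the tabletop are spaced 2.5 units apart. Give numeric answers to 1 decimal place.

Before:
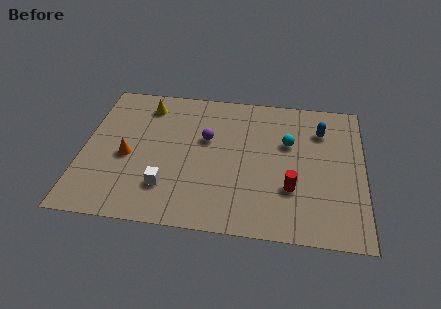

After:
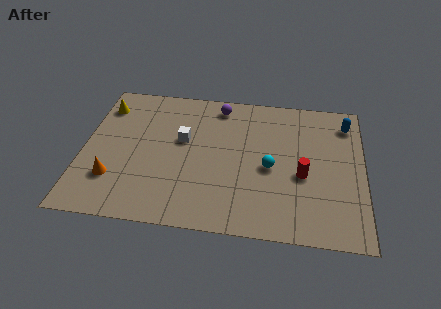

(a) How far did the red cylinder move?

1.0

From (9.7, 2.9) to (10.2, 3.8), the red cylinder covered √(0.5² + 0.9²) ≈ 1.0 units.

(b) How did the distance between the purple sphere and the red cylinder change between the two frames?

+0.9

Before: roughly 4.8 units apart; after: 5.7. That's 0.9 units further apart.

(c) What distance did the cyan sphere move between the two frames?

1.9

The cyan sphere was near (9.5, 5.8) before and (8.7, 4.1) after, so it travelled √(0.8² + 1.7²) ≈ 1.9 units.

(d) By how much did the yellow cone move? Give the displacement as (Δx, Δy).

(-2.0, -0.3)

The yellow cone started near (2.8, 7.5) and ended near (0.8, 7.2).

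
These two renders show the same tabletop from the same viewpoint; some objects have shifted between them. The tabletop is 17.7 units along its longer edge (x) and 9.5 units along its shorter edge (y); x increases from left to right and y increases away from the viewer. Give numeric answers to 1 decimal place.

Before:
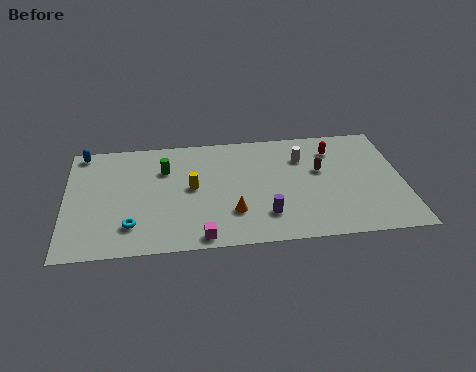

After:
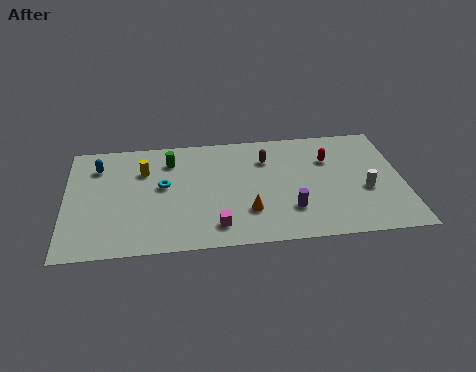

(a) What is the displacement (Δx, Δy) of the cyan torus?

(1.7, 3.1)

The cyan torus started near (3.4, 2.2) and ended near (5.1, 5.3).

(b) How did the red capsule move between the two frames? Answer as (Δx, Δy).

(-0.3, -0.8)

The red capsule was at about (14.2, 7.4) and moved to about (13.9, 6.6).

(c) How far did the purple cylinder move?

1.3

The purple cylinder moved from about (10.4, 2.3) to (11.7, 2.6), a distance of √(1.3² + 0.3²) ≈ 1.3.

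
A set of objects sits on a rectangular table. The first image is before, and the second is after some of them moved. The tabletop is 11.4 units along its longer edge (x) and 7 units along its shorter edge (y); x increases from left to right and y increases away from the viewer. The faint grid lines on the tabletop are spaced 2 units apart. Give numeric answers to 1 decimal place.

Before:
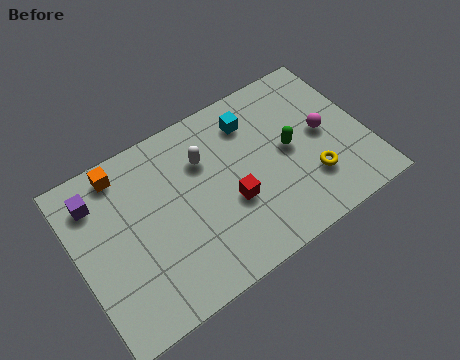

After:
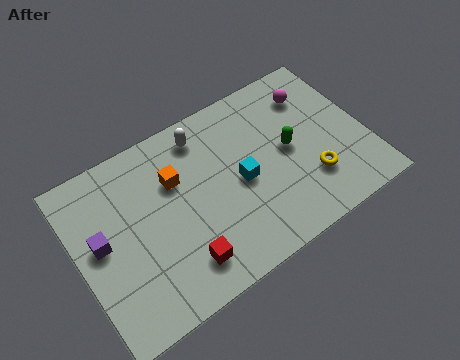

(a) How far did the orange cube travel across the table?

2.4

From (2.1, 6.1) to (4.0, 4.7), the orange cube covered √(1.9² + 1.4²) ≈ 2.4 units.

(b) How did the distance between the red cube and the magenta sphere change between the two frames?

+3.2

They were about 4.0 units apart before and 7.2 after — 3.2 units further apart.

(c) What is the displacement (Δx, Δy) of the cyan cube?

(-0.8, -2.2)

From the two frames, the cyan cube sits at roughly (7.2, 5.5) before and (6.4, 3.3) after.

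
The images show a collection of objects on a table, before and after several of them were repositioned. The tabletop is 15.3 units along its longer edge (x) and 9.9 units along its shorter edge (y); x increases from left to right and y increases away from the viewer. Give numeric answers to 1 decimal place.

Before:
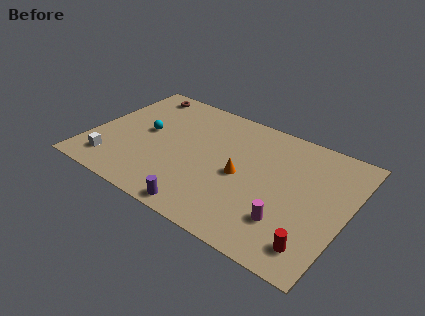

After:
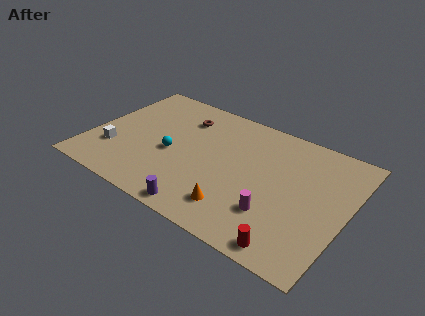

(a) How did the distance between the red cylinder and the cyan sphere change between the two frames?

-2.9

Before: roughly 11.4 units apart; after: 8.5. That's 2.9 units closer together.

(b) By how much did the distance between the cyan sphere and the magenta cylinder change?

-2.8

They were about 9.5 units apart before and 6.7 after — 2.8 units closer together.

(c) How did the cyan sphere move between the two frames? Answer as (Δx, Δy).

(1.8, -1.0)

From the two frames, the cyan sphere sits at roughly (3.1, 5.3) before and (4.9, 4.3) after.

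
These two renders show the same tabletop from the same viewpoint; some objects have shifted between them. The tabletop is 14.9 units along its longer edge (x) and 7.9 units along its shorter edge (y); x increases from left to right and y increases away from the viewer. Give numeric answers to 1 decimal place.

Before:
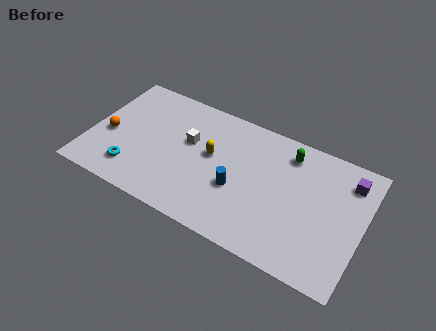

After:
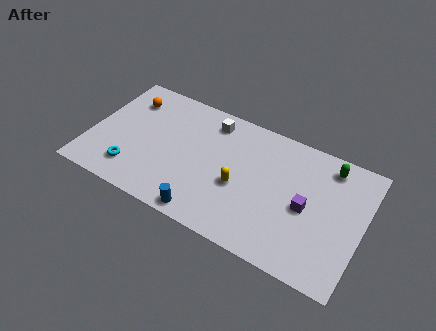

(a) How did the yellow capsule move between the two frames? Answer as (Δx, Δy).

(1.7, -1.2)

The yellow capsule started near (6.6, 4.5) and ended near (8.3, 3.3).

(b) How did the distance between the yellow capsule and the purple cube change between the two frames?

-3.9

They were about 7.5 units apart before and 3.6 after — 3.9 units closer together.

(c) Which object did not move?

the cyan torus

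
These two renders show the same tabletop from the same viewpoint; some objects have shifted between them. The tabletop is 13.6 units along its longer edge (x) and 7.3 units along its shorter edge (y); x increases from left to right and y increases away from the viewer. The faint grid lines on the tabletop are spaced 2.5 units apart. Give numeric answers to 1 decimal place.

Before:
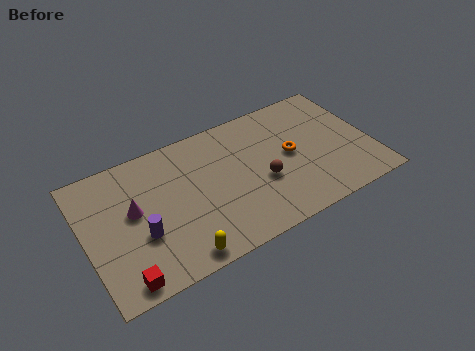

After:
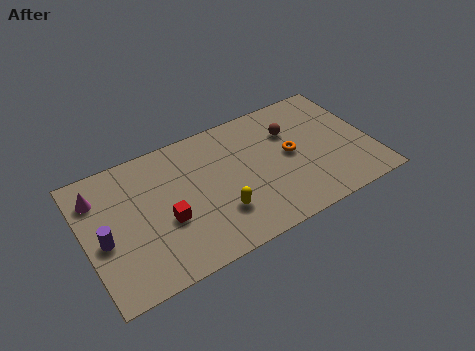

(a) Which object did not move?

the orange torus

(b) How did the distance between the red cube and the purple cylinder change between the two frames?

+0.7

They were about 2.2 units apart before and 2.9 after — 0.7 units further apart.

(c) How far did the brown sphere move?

2.8

The brown sphere moved from about (8.3, 2.9) to (10.0, 5.1), a distance of √(1.7² + 2.2²) ≈ 2.8.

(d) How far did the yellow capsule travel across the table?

2.5

The yellow capsule moved from about (4.0, 0.8) to (6.1, 2.1), a distance of √(2.1² + 1.3²) ≈ 2.5.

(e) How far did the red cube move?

3.1

The red cube moved from about (1.4, 0.8) to (3.7, 2.9), a distance of √(2.3² + 2.1²) ≈ 3.1.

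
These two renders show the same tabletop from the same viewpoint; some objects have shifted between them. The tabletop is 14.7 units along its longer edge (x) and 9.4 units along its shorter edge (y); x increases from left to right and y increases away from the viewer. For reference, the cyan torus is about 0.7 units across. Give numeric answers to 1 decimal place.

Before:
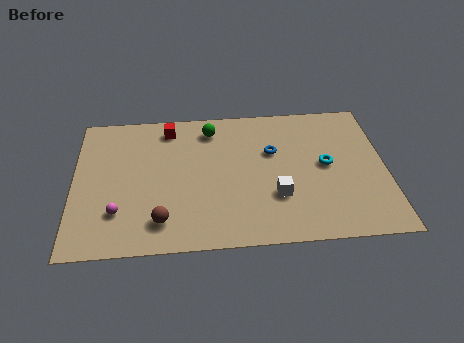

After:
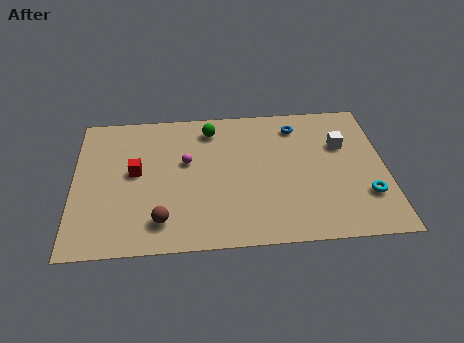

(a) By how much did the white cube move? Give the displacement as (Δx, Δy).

(3.2, 3.2)

The white cube was at about (9.5, 3.0) and moved to about (12.7, 6.2).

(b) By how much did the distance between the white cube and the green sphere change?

+0.7

Before: roughly 5.7 units apart; after: 6.4. That's 0.7 units further apart.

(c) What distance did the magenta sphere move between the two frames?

4.5

The magenta sphere moved from about (2.1, 2.5) to (5.3, 5.6), a distance of √(3.2² + 3.1²) ≈ 4.5.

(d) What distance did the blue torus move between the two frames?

2.1

The blue torus moved from about (9.4, 6.0) to (10.6, 7.7), a distance of √(1.2² + 1.7²) ≈ 2.1.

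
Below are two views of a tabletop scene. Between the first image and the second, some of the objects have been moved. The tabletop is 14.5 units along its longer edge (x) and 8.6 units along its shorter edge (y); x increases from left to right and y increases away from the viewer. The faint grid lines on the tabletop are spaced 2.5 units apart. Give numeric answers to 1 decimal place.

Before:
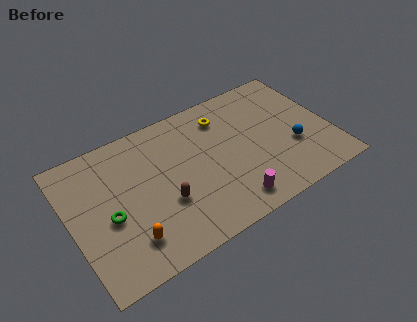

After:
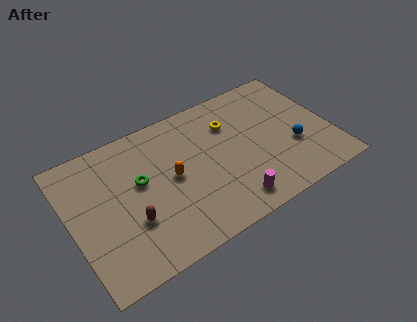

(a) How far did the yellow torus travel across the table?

0.7

From (8.9, 6.8) to (9.2, 6.2), the yellow torus covered √(0.3² + 0.6²) ≈ 0.7 units.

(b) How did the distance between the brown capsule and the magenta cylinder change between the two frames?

+1.7

They were about 3.8 units apart before and 5.5 after — 1.7 units further apart.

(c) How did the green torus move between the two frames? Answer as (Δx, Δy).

(1.9, 1.3)

The green torus started near (2.0, 3.7) and ended near (3.9, 5.0).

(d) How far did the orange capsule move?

3.8

From (2.8, 1.9) to (5.6, 4.4), the orange capsule covered √(2.8² + 2.5²) ≈ 3.8 units.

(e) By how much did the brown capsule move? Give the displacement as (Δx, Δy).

(-1.9, -0.2)

The brown capsule started near (5.0, 3.1) and ended near (3.1, 2.9).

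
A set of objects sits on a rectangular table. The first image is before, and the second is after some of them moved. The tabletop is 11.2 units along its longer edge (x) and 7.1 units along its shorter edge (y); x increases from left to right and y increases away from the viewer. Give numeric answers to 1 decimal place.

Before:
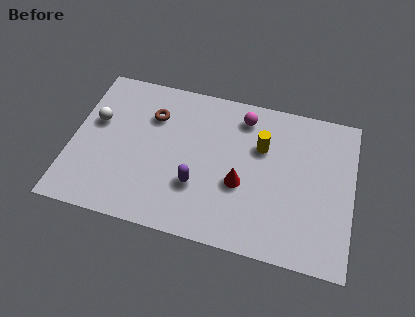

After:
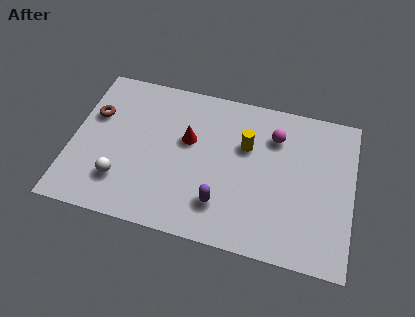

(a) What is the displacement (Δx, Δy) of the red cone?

(-2.2, 1.5)

The red cone was at about (6.8, 2.8) and moved to about (4.6, 4.3).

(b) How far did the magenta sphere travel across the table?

1.4

The magenta sphere was near (6.7, 5.9) before and (8.0, 5.3) after, so it travelled √(1.3² + 0.6²) ≈ 1.4 units.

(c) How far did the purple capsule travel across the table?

1.2

The purple capsule moved from about (5.1, 2.3) to (6.1, 1.7), a distance of √(1.0² + 0.6²) ≈ 1.2.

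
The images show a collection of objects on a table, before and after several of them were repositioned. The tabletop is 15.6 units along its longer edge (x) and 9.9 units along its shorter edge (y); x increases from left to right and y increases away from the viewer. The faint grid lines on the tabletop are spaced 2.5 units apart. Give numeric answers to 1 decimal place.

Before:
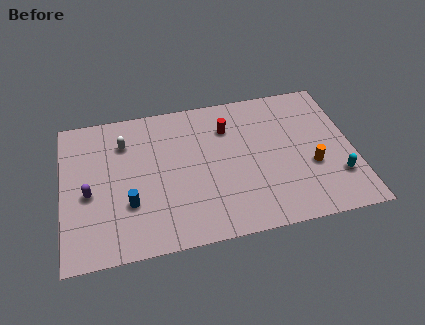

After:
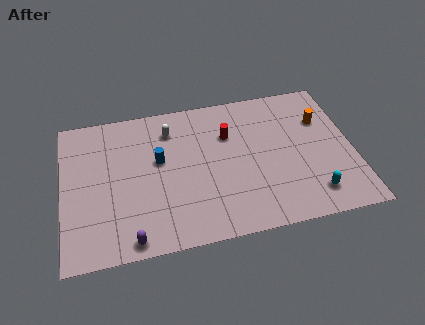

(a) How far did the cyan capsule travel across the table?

1.7

The cyan capsule was near (14.6, 2.7) before and (13.2, 1.8) after, so it travelled √(1.4² + 0.9²) ≈ 1.7 units.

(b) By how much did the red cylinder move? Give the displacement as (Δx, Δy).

(0.0, -0.5)

The red cylinder started near (9.0, 7.3) and ended near (9.0, 6.8).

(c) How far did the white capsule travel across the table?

2.5

From (3.4, 7.4) to (5.9, 7.8), the white capsule covered √(2.5² + 0.4²) ≈ 2.5 units.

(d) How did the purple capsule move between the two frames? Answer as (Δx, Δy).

(2.1, -3.4)

The purple capsule started near (1.4, 4.3) and ended near (3.5, 0.9).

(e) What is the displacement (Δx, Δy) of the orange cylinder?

(0.8, 3.1)

From the two frames, the orange cylinder sits at roughly (13.3, 3.7) before and (14.1, 6.8) after.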